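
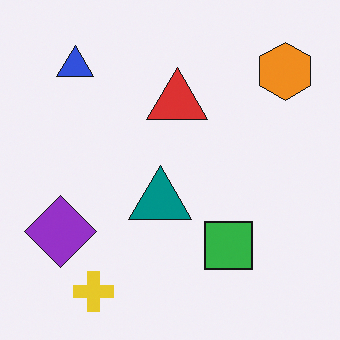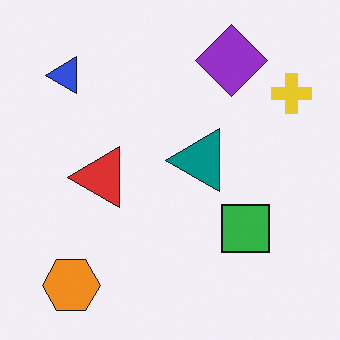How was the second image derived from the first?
The second image is the first transposed (reflected across the top-left ↔ bottom-right diagonal).

Shapes have swapped their row and column positions — what was in the top-right is now in the bottom-left — a diagonal reflection.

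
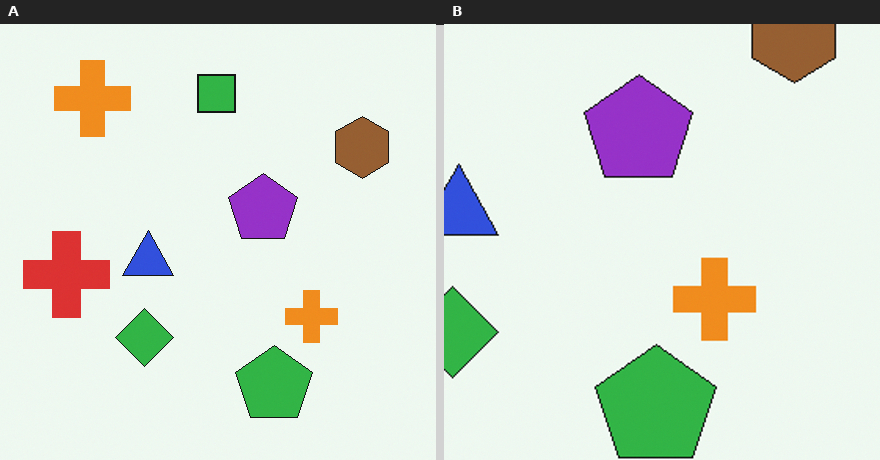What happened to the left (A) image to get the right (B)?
The transformation is: cropped slightly and scaled back up.

The visible shapes are larger and the field of view is narrower; shapes near the original edges may be partly or wholly outside the frame — a crop-and-rescale.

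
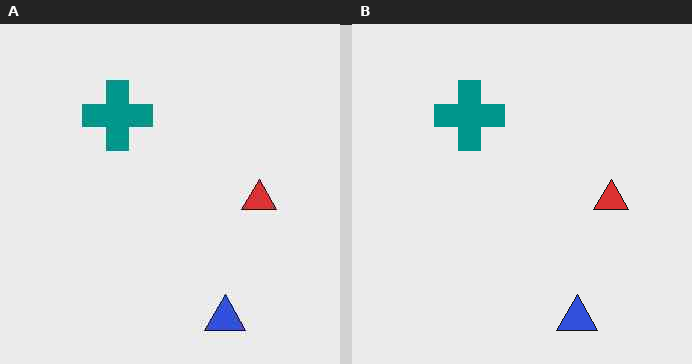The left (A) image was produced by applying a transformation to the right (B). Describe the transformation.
This is the original image given moderate JPEG compression.

Blocky 8×8 compression artifacts appear around shape edges and the flat background shows ringing — characteristic JPEG degradation.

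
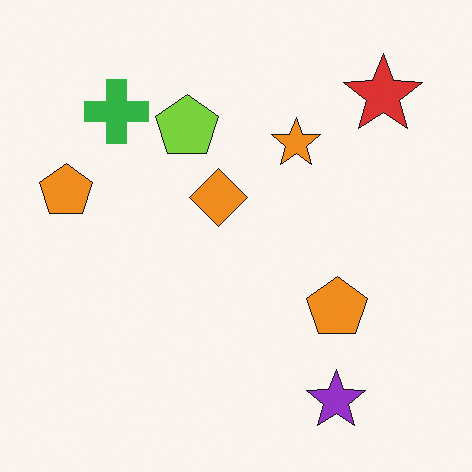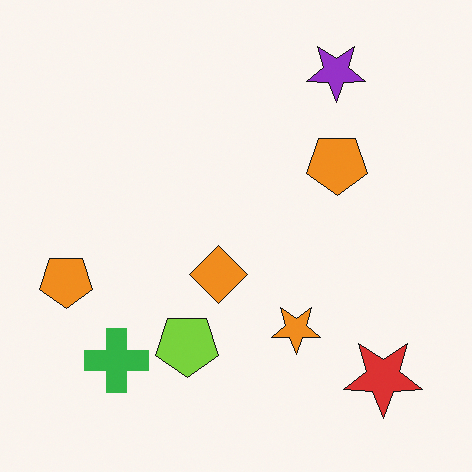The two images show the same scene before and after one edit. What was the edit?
It was flipped vertically (top ↔ bottom).

The purple star is in the bottom-right of the first image and the top-right of the second — shapes on opposite sides of the horizontal midline have swapped in a mirror flip.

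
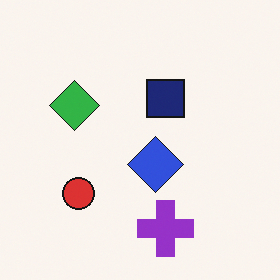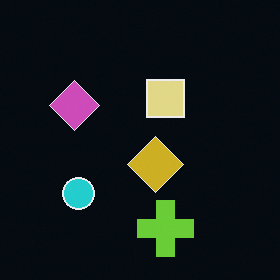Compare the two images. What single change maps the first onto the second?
This is the original image color-inverted (negative).

The light background has become dark and every shape's color is its complement — a photographic negative.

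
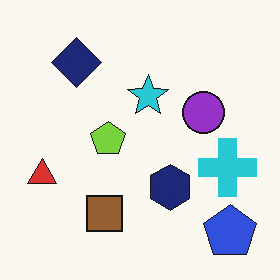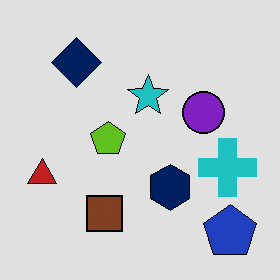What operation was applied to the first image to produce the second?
The image was moderately posterized.

Each flat color has snapped to a coarser quantized level — most visibly, the near-white background has dropped to a flat grey.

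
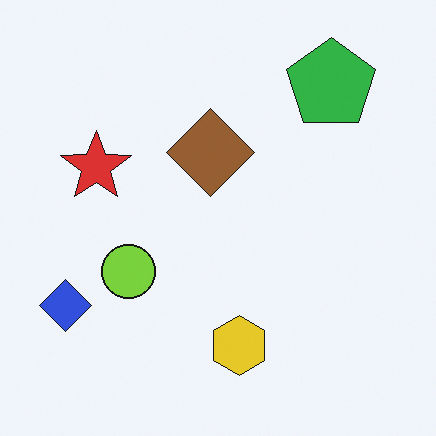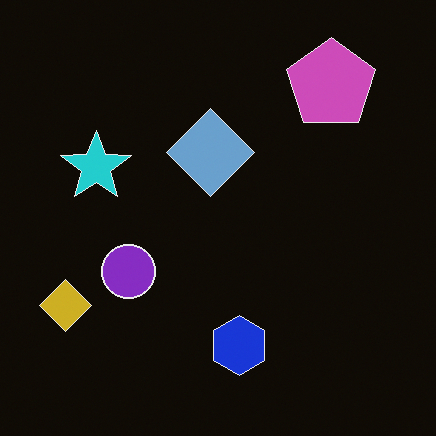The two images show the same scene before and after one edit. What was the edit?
It was color-inverted (negative).

The light background has become dark and every shape's color is its complement — a photographic negative.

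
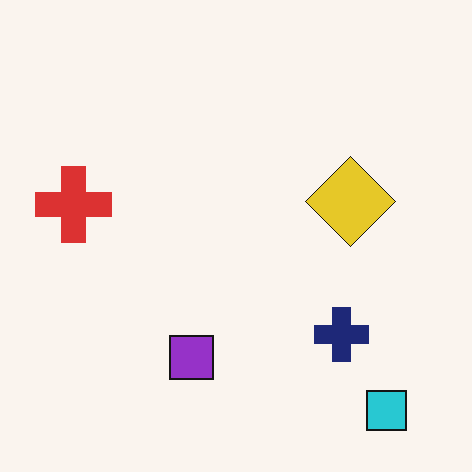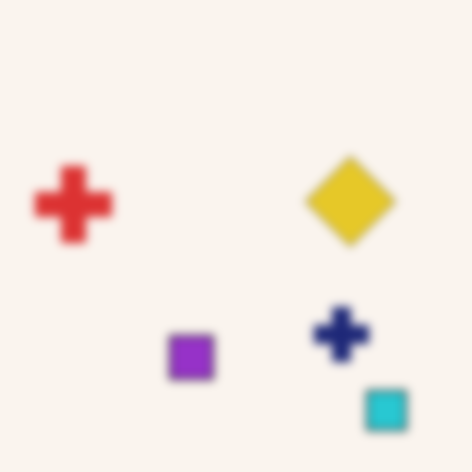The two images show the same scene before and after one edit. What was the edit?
The image was moderately blurred.

Shape edges and outlines are uniformly softened across the whole image.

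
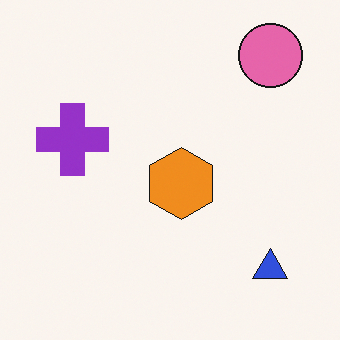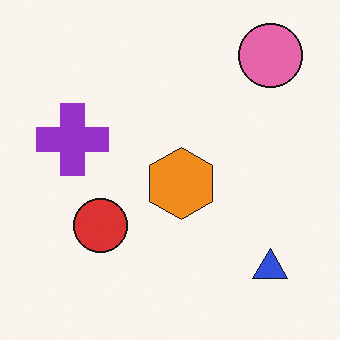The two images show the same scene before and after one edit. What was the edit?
Overlaid with an additional red circle.

A red circle appears in the second image that is absent from the first.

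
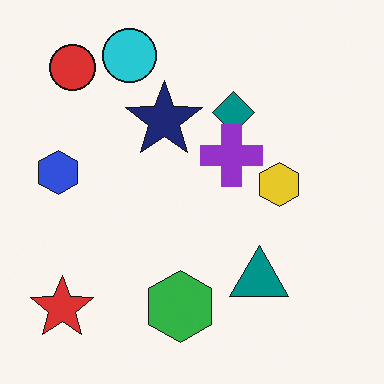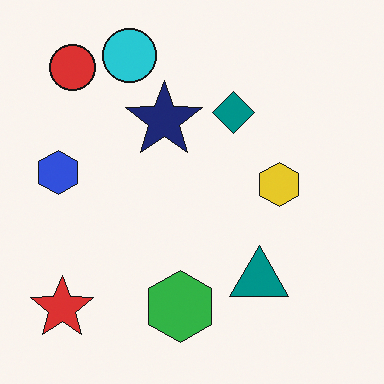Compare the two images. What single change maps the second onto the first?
Overlaid with an additional purple cross.

A purple cross appears in the first image that is absent from the second.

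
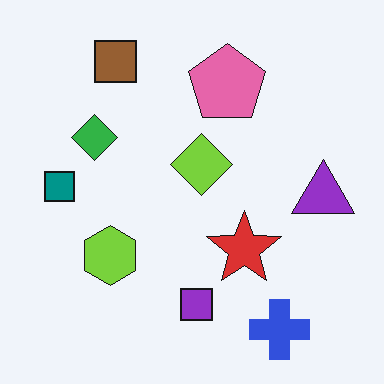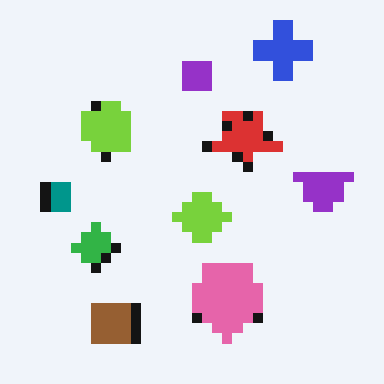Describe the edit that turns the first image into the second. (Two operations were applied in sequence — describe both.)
It was flipped vertically (top ↔ bottom), then heavily pixelated into large blocks.

The blue cross is in the bottom-right of the first image and the top-right of the second — shapes on opposite sides of the horizontal midline have swapped in a mirror flip. Shapes are reduced to large square blocks; fine edges and outlines are lost — a downscale-then-upscale (mosaic) effect.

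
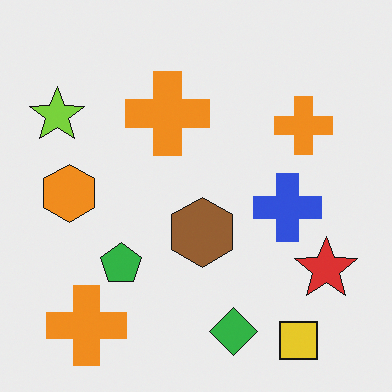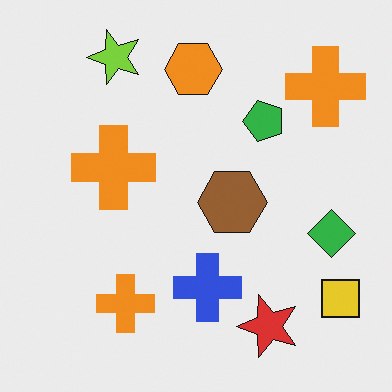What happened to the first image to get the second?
The image was transposed (reflected across the top-left ↔ bottom-right diagonal).

Shapes have swapped their row and column positions — what was in the top-right is now in the bottom-left — a diagonal reflection.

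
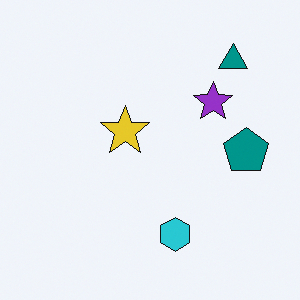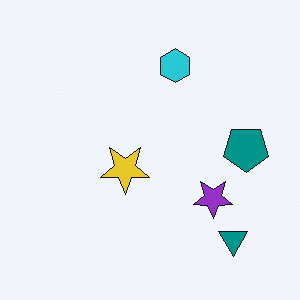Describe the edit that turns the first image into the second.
The image was flipped vertically (top ↔ bottom).

The teal triangle is in the top-right of the first image and the bottom-right of the second — shapes on opposite sides of the horizontal midline have swapped in a mirror flip.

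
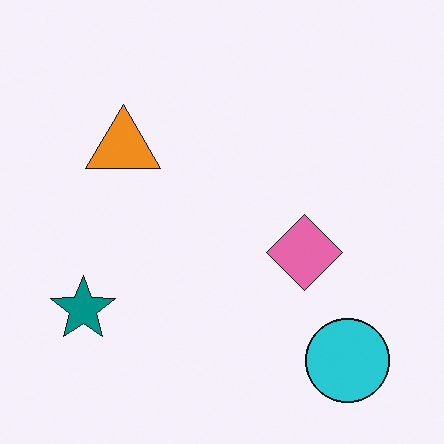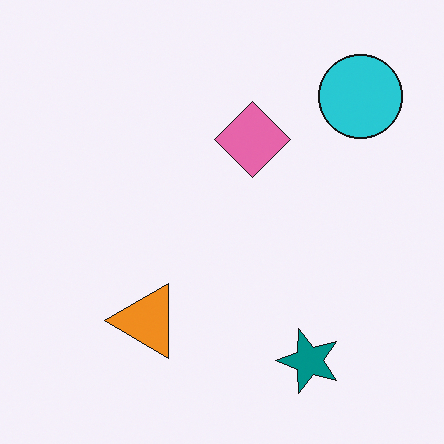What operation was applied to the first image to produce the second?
The second image is the first rotated 90° counter-clockwise.

The cyan circle sits in the bottom-right of the first image and the top-right of the second — consistent with a whole-image 90° counter-clockwise rotation.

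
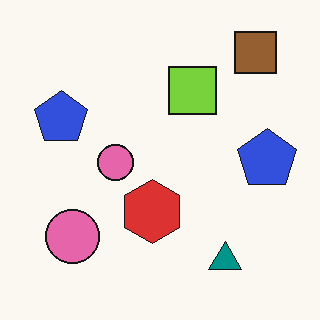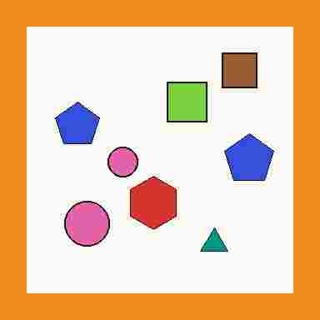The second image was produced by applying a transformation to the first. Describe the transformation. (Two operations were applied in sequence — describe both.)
Heavily JPEG-compressed with obvious blocking artifacts, then framed with a orange border.

Blocky 8×8 compression artifacts appear around shape edges and the flat background shows ringing — characteristic JPEG degradation. A solid orange frame runs around the edge of the second image, with the content slightly shrunk inside it.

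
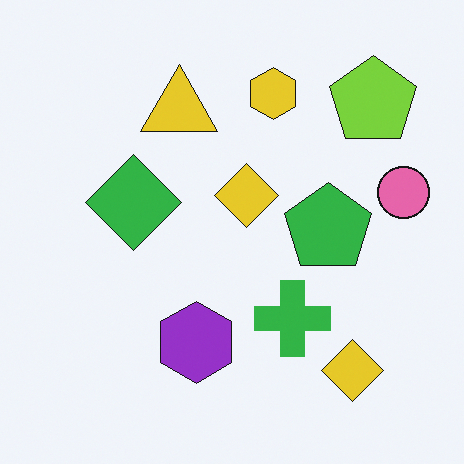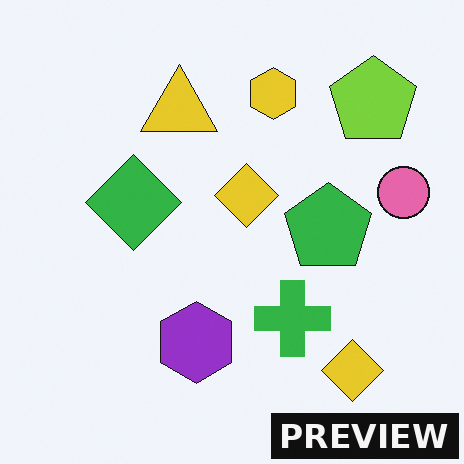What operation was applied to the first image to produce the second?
Watermarked with the text "PREVIEW" in the lower-right corner.

A dark label reading "PREVIEW" appears in the lower-right corner.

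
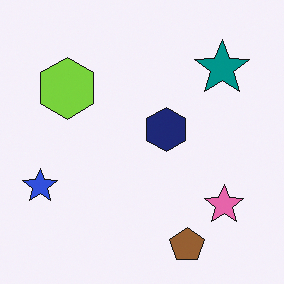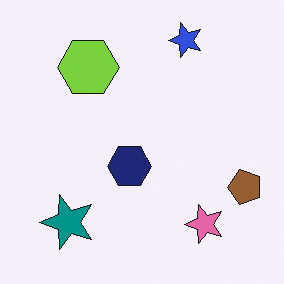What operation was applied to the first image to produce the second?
This is the original image transposed (reflected across the top-left ↔ bottom-right diagonal).

Shapes have swapped their row and column positions — what was in the top-right is now in the bottom-left — a diagonal reflection.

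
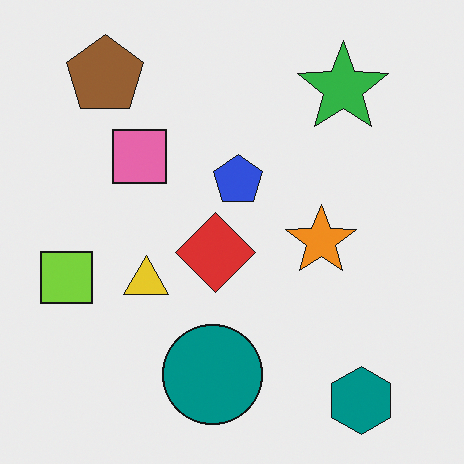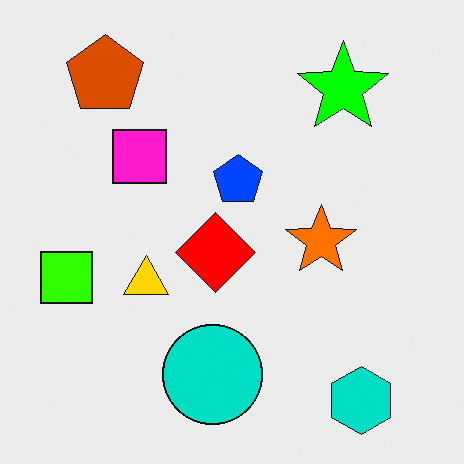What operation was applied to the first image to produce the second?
The image was heavily oversaturated.

All colors are more vivid — a global saturation change.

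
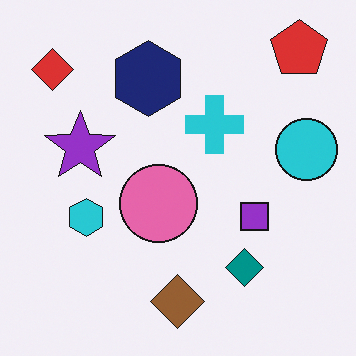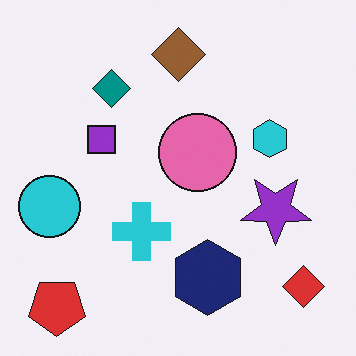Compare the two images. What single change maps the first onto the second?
The second image is the first rotated 180°.

The red pentagon sits in the top-right of the first image and the bottom-left of the second — consistent with a whole-image 180° rotation.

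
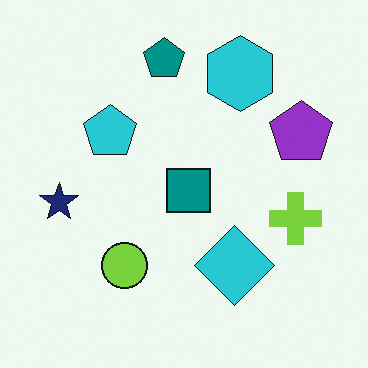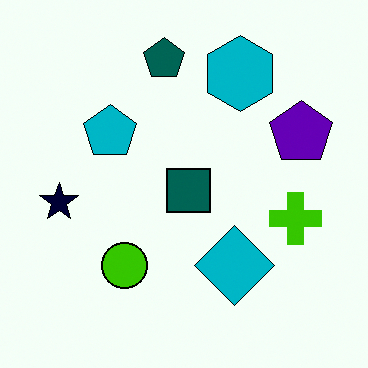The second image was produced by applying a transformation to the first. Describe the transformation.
It was boosted in contrast.

Tones are pushed away from mid-grey across the whole image — a global contrast change.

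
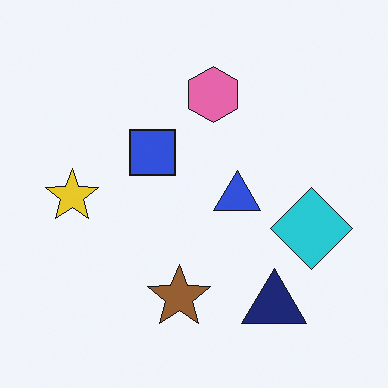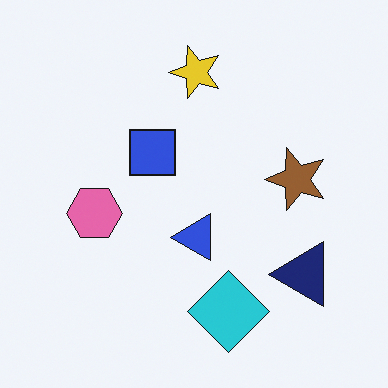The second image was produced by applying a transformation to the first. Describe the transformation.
The second image is the first transposed (reflected across the top-left ↔ bottom-right diagonal).

Shapes have swapped their row and column positions — what was in the top-right is now in the bottom-left — a diagonal reflection.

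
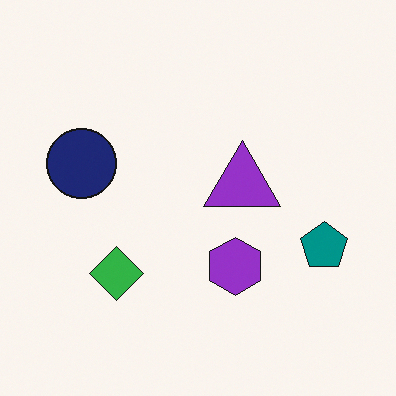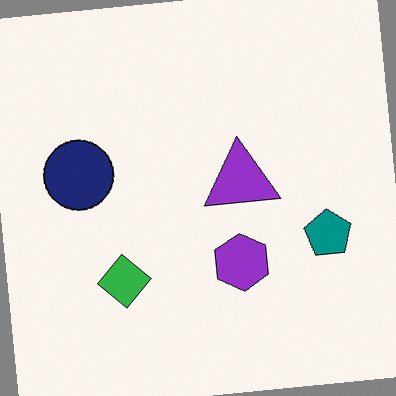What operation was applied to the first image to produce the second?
The transformation is: rotated counter-clockwise by a few degrees.

Every shape is tilted by the same angle and the image corners show triangular fill wedges — a whole-image rotation by a non-right angle.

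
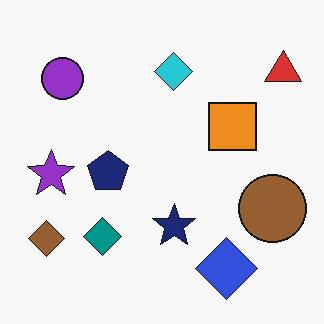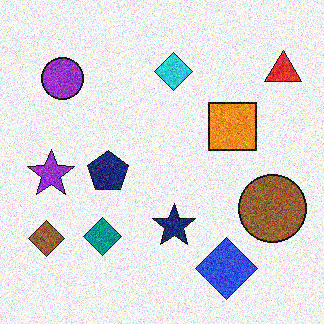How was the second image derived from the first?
The second image is the first degraded with a thick layer of grain.

Random speckle covers the whole image, including the flat background.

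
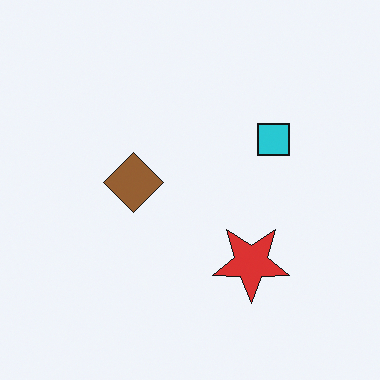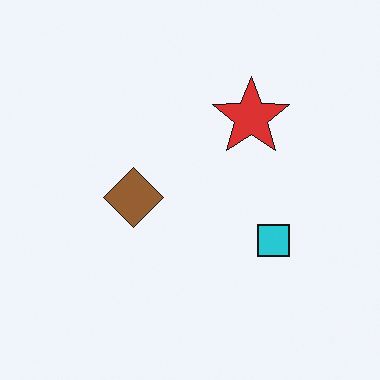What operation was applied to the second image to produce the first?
This is the original image flipped vertically (top ↔ bottom).

The red star is in the top of the second image and the bottom of the first — shapes on opposite sides of the horizontal midline have swapped in a mirror flip.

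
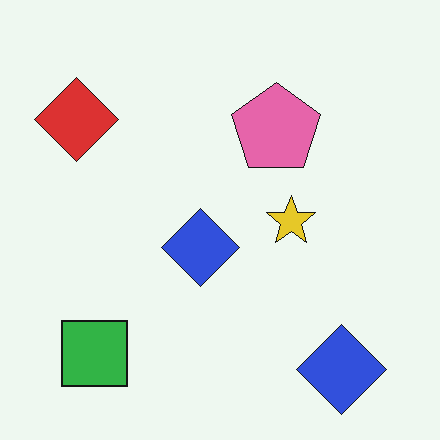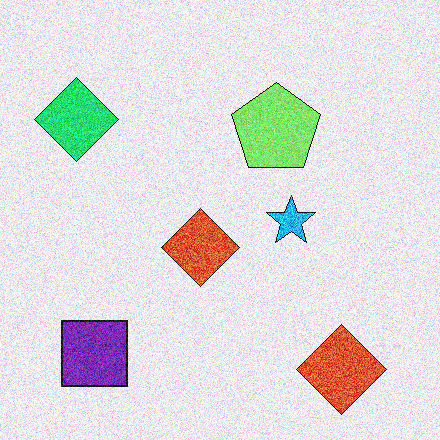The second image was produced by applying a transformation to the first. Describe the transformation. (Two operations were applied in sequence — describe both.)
Degraded with visible gaussian noise, then hue-shifted by a moderate amount.

Random speckle covers the whole image, including the flat background. Every shape's color has rotated by the same amount around the hue wheel — a uniform hue shift.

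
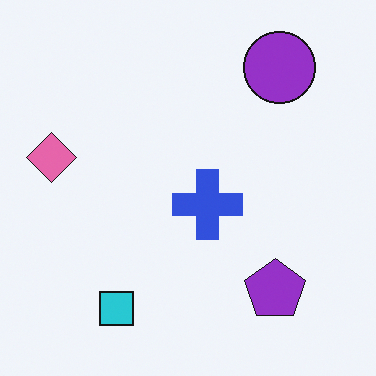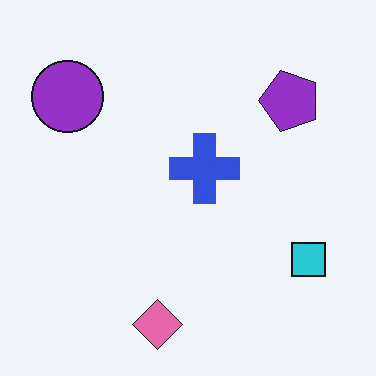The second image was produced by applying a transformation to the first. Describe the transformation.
This is the original image rotated 90° counter-clockwise.

The purple circle sits in the top-right of the first image and the top-left of the second — consistent with a whole-image 90° counter-clockwise rotation.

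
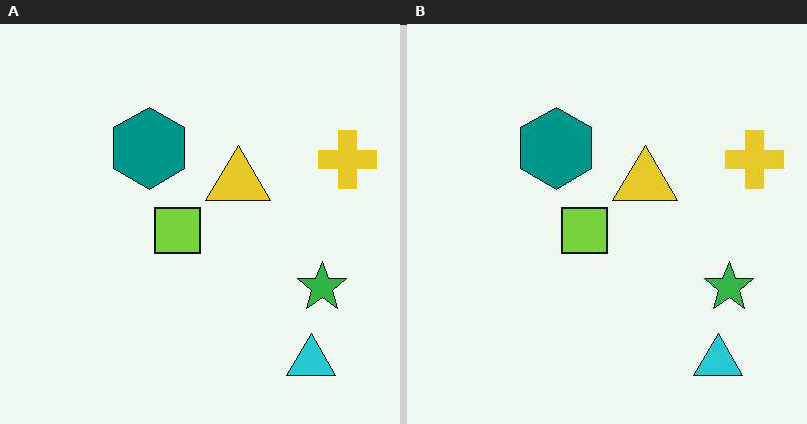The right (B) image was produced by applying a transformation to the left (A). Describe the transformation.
JPEG-compressed with visible artifacts.

Blocky 8×8 compression artifacts appear around shape edges and the flat background shows ringing — characteristic JPEG degradation.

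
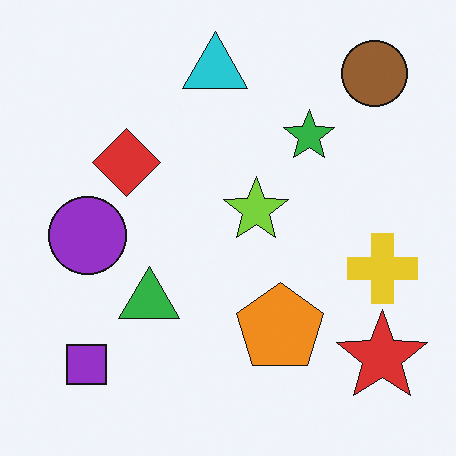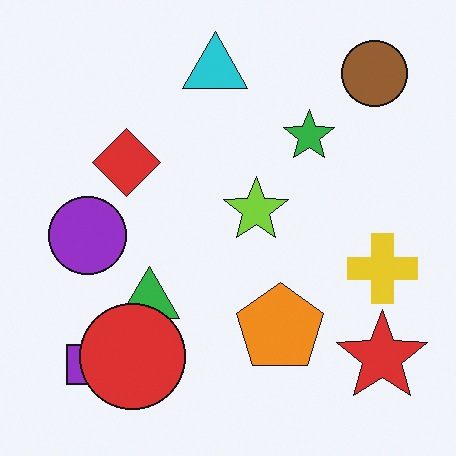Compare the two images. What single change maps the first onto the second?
This is the original image overlaid with an additional red circle.

A red circle appears in the second image that is absent from the first.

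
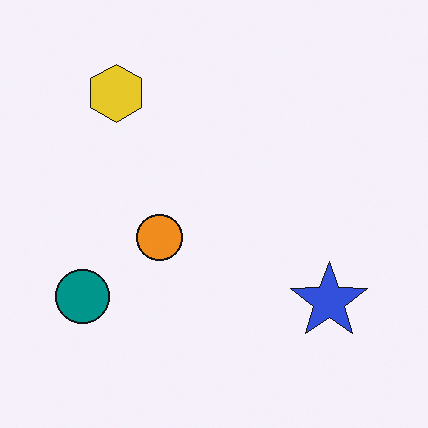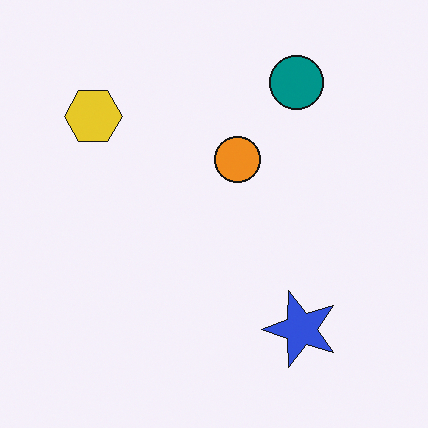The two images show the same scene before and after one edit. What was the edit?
It was transposed (reflected across the top-left ↔ bottom-right diagonal).

Shapes have swapped their row and column positions — what was in the top-right is now in the bottom-left — a diagonal reflection.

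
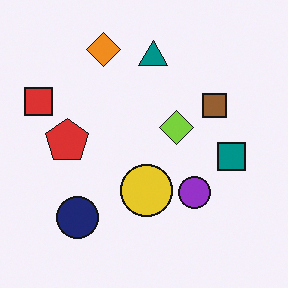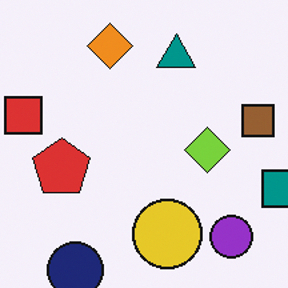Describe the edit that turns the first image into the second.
The transformation is: cropped slightly and scaled back up.

The visible shapes are larger and the field of view is narrower; shapes near the original edges may be partly or wholly outside the frame — a crop-and-rescale.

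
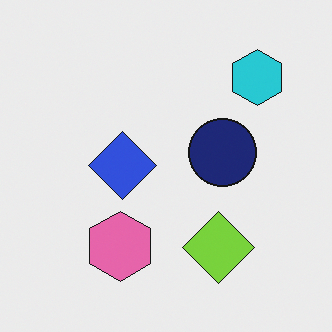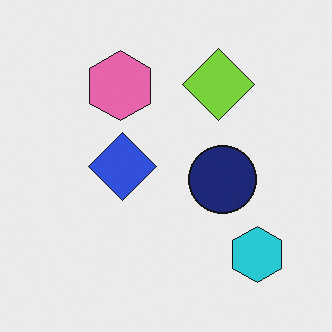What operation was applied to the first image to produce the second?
This is the original image flipped vertically (top ↔ bottom).

The cyan hexagon is in the top-right of the first image and the bottom-right of the second — shapes on opposite sides of the horizontal midline have swapped in a mirror flip.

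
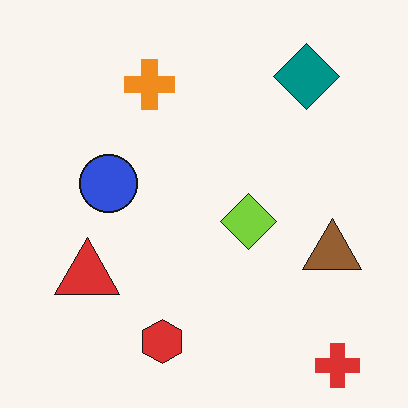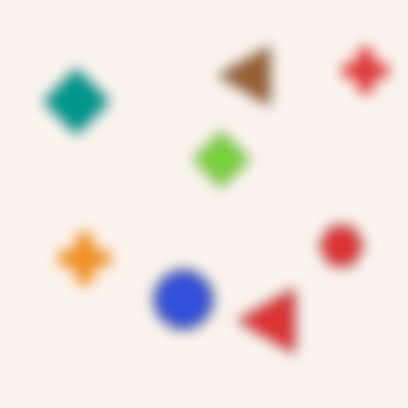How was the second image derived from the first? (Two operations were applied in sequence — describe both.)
The image was strongly gaussian-blurred, then rotated 90° counter-clockwise.

Shape edges and outlines are uniformly softened across the whole image. The red cross sits in the bottom-right of the first image and the top-right of the second — consistent with a whole-image 90° counter-clockwise rotation.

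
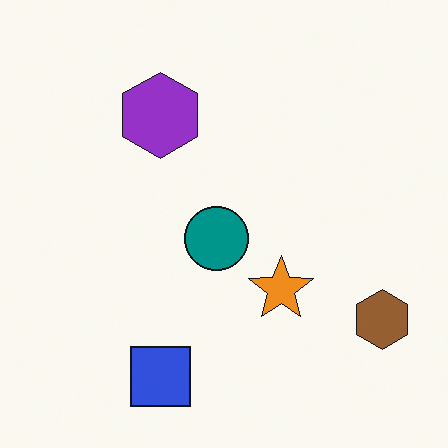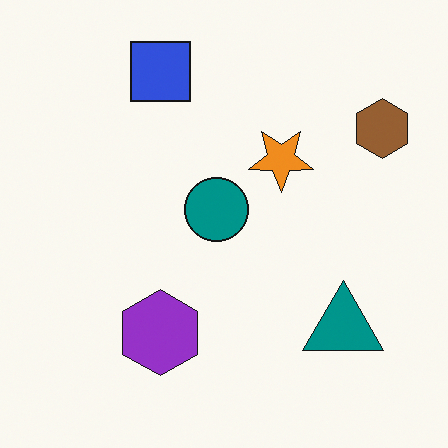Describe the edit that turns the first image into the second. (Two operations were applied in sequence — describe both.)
The transformation is: flipped vertically (top ↔ bottom), then overlaid with an additional teal triangle.

The blue square is in the bottom of the first image and the top of the second — shapes on opposite sides of the horizontal midline have swapped in a mirror flip. A teal triangle appears in the second image that is absent from the first.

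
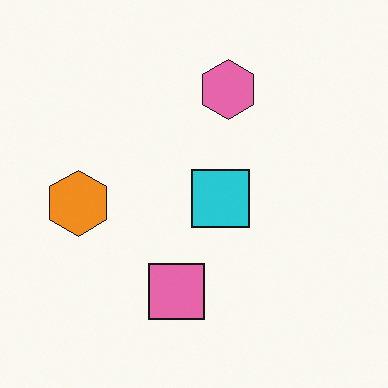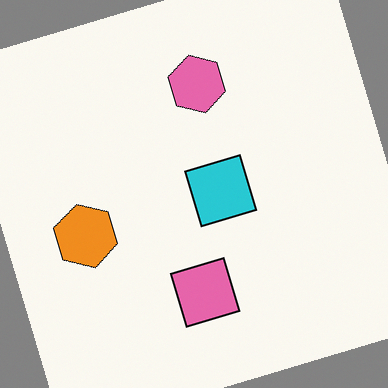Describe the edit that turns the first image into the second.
Rotated counter-clockwise by a moderate amount.

Every shape is tilted by the same angle and the image corners show triangular fill wedges — a whole-image rotation by a non-right angle.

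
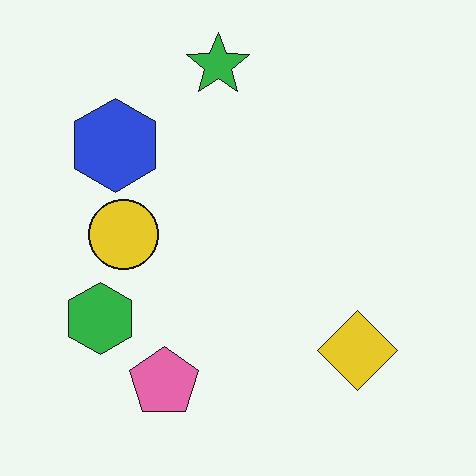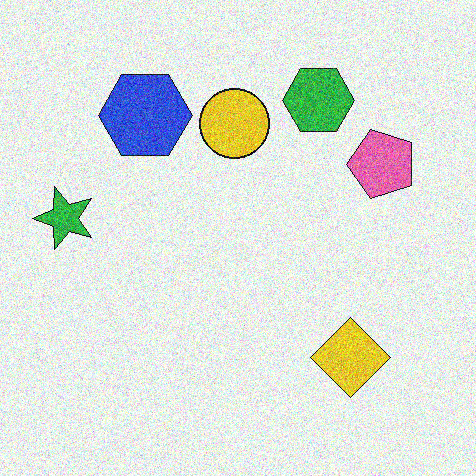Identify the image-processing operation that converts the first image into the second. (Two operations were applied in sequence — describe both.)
Transposed (reflected across the top-left ↔ bottom-right diagonal), then degraded with a thick layer of grain.

Shapes have swapped their row and column positions — what was in the top-right is now in the bottom-left — a diagonal reflection. Random speckle covers the whole image, including the flat background.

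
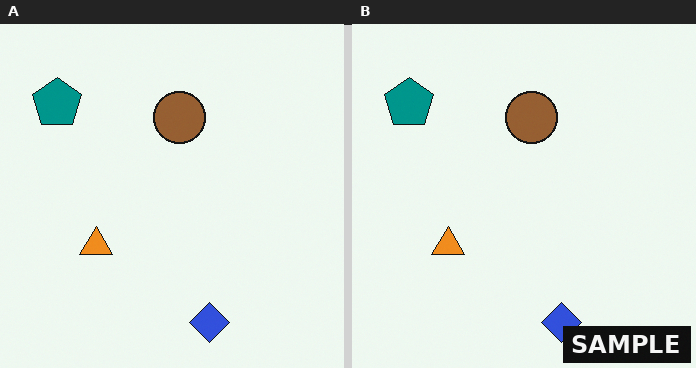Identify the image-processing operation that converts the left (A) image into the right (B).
Watermarked with the text "SAMPLE" in the lower-right corner.

A dark label reading "SAMPLE" appears in the lower-right corner.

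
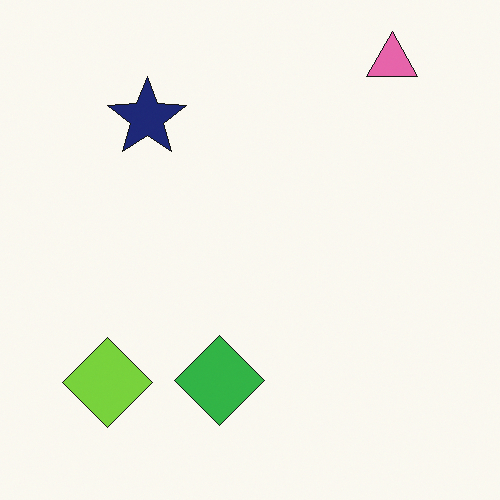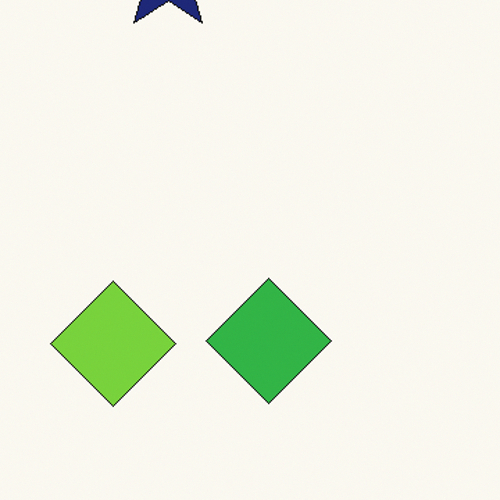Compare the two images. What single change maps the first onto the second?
This is the original image cropped slightly and scaled back up.

The visible shapes are larger and the field of view is narrower; shapes near the original edges may be partly or wholly outside the frame — a crop-and-rescale.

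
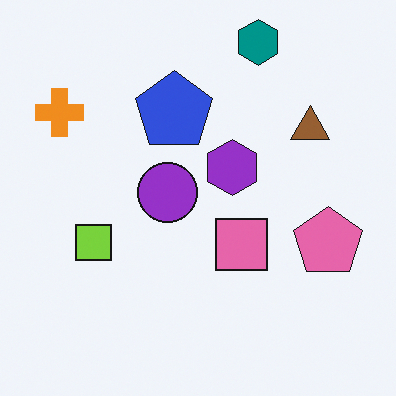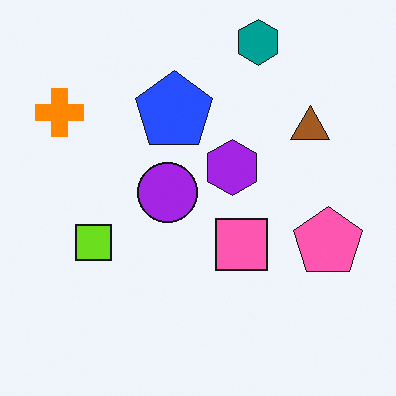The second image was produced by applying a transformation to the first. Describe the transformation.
It was slightly oversaturated.

All colors are more vivid — a global saturation change.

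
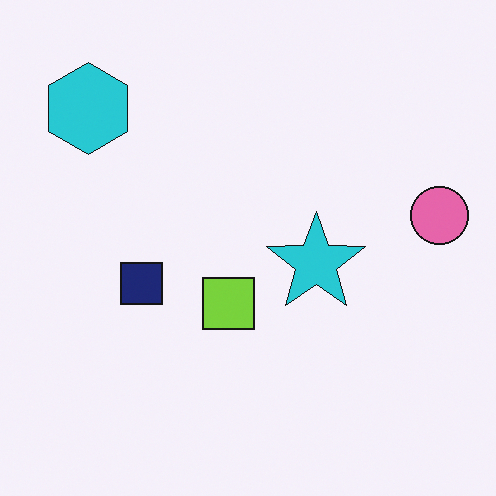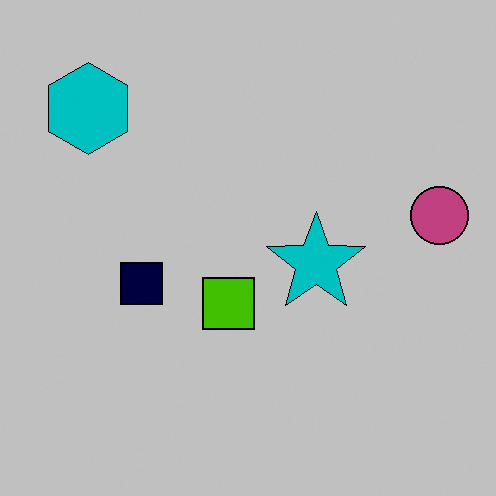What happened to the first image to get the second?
Heavily posterized to just a handful of flat colors.

Each flat color has snapped to a coarser quantized level — most visibly, the near-white background has dropped to a flat grey.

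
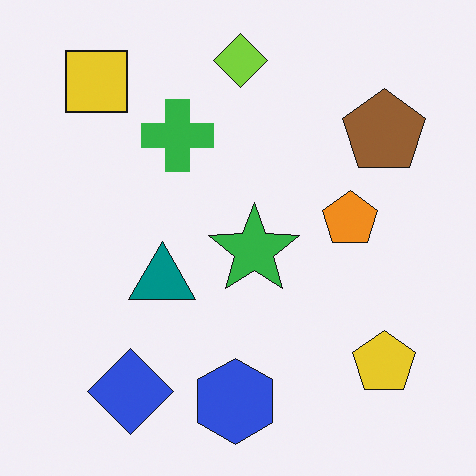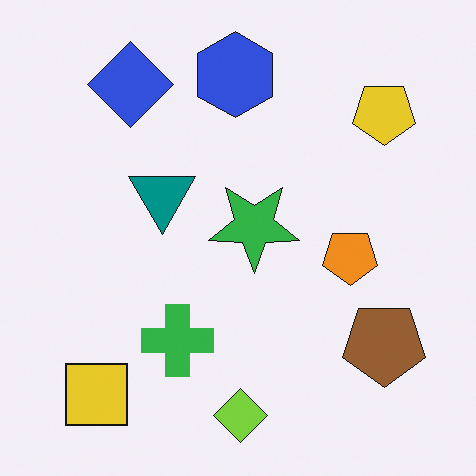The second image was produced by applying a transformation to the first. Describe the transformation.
Flipped vertically (top ↔ bottom).

The lime diamond is in the top of the first image and the bottom of the second — shapes on opposite sides of the horizontal midline have swapped in a mirror flip.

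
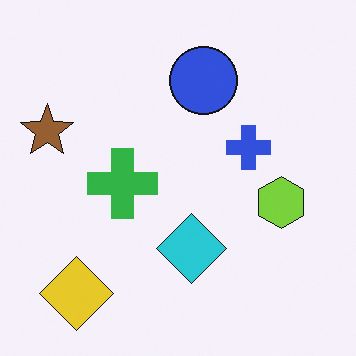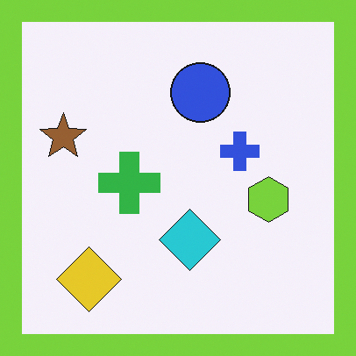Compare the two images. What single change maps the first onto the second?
The transformation is: framed with a lime border.

A solid lime frame runs around the edge of the second image, with the content slightly shrunk inside it.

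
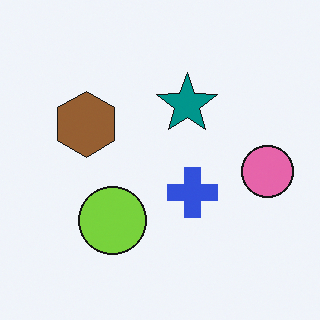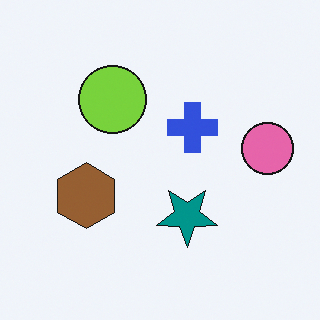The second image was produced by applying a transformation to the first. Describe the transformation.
The transformation is: flipped vertically (top ↔ bottom).

The lime circle is in the bottom of the first image and the top of the second — shapes on opposite sides of the horizontal midline have swapped in a mirror flip.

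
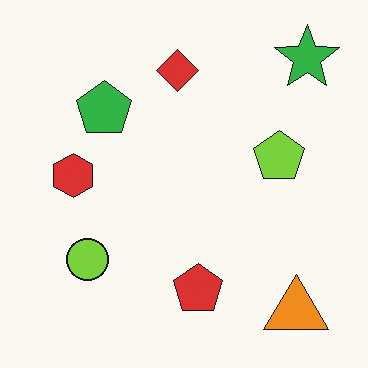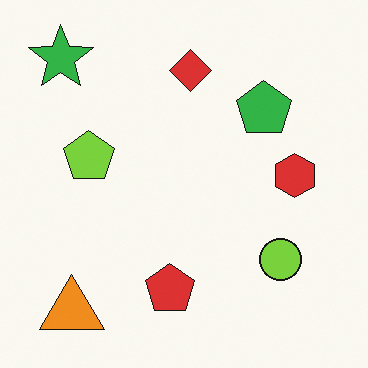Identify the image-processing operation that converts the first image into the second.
This is the original image flipped horizontally (left ↔ right).

The green star is in the top-right of the first image and the top-left of the second — shapes on opposite sides of the vertical midline have swapped in a mirror flip.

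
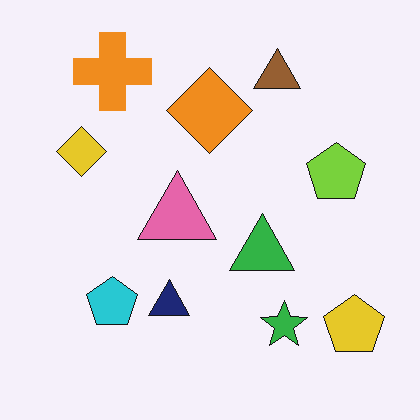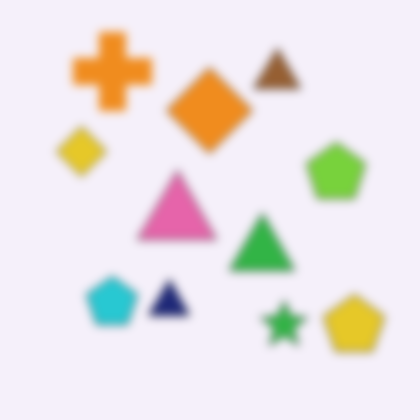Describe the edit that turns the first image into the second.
It was noticeably gaussian-blurred.

Shape edges and outlines are uniformly softened across the whole image.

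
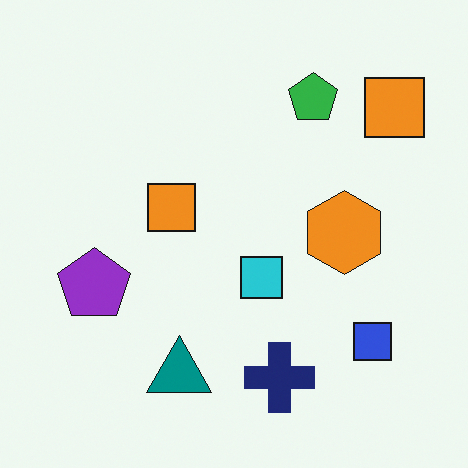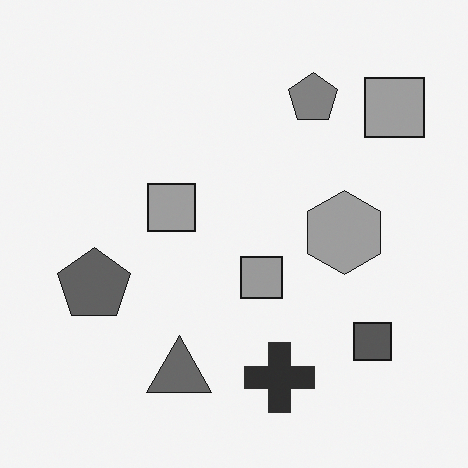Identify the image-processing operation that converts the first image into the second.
The transformation is: converted to grayscale.

All color is removed — every shape is now a shade of grey.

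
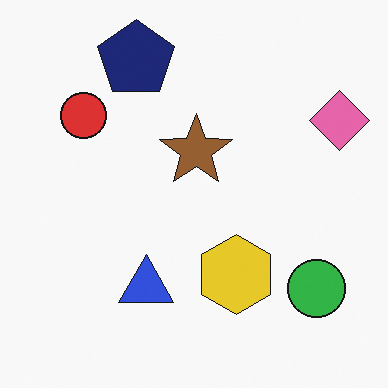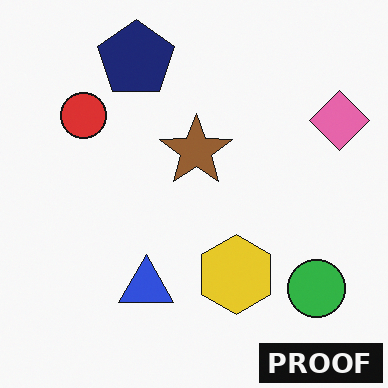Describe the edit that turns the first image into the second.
This is the original image watermarked with the text "PROOF" in the lower-right corner.

A dark label reading "PROOF" appears in the lower-right corner.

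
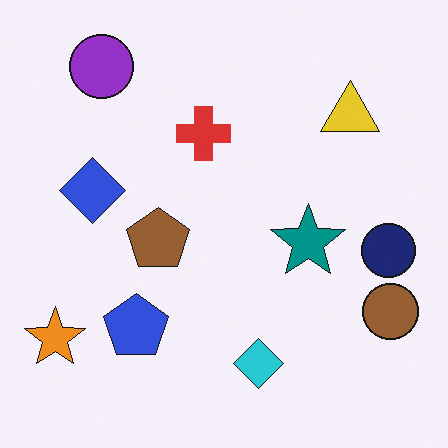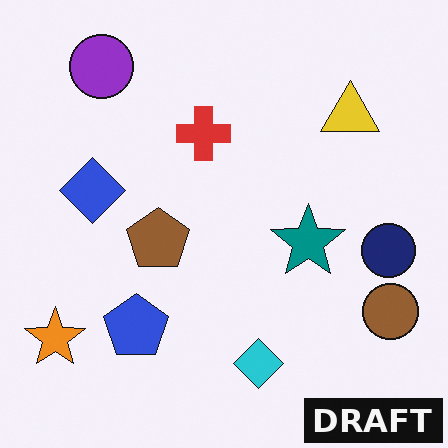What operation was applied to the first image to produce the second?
The image was watermarked with the text "DRAFT" in the lower-right corner.

A dark label reading "DRAFT" appears in the lower-right corner.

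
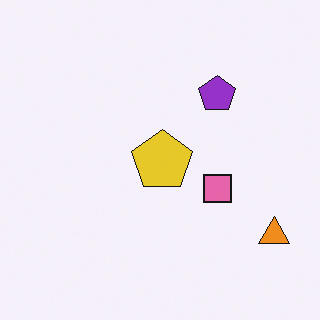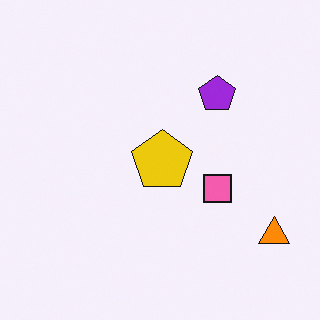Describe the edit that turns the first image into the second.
The transformation is: slightly oversaturated.

All colors are more vivid — a global saturation change.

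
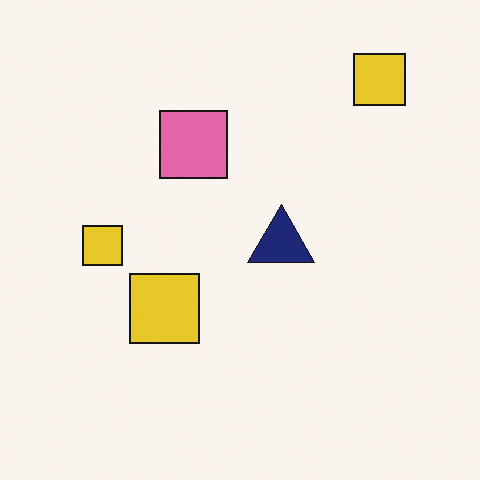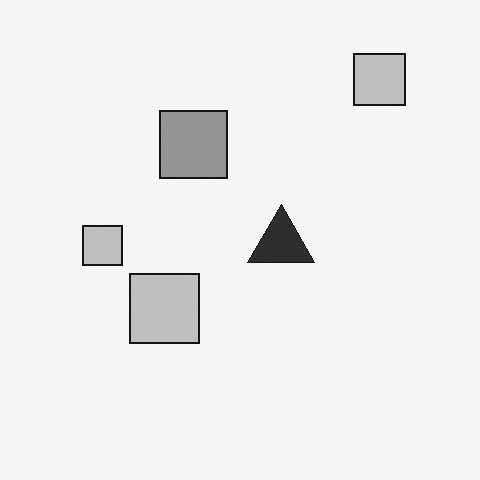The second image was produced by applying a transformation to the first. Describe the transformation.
It was converted to grayscale.

All color is removed — every shape is now a shade of grey.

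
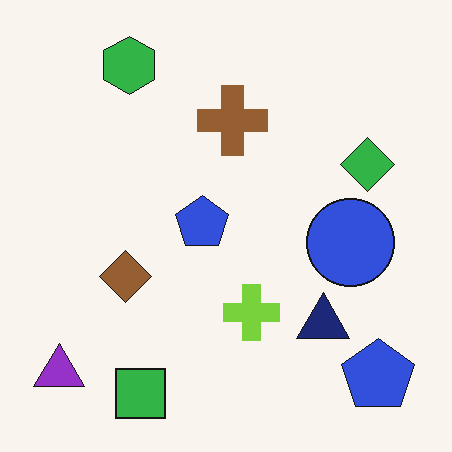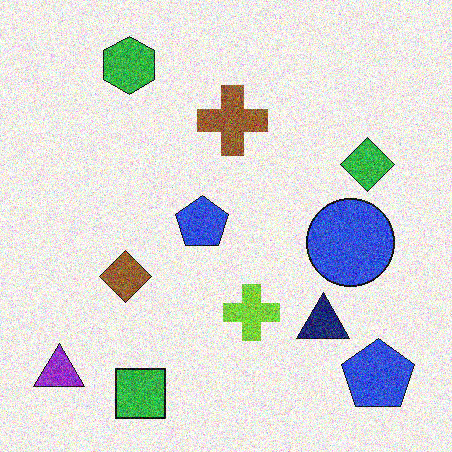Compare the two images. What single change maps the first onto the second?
Degraded with heavy additive noise.

Random speckle covers the whole image, including the flat background.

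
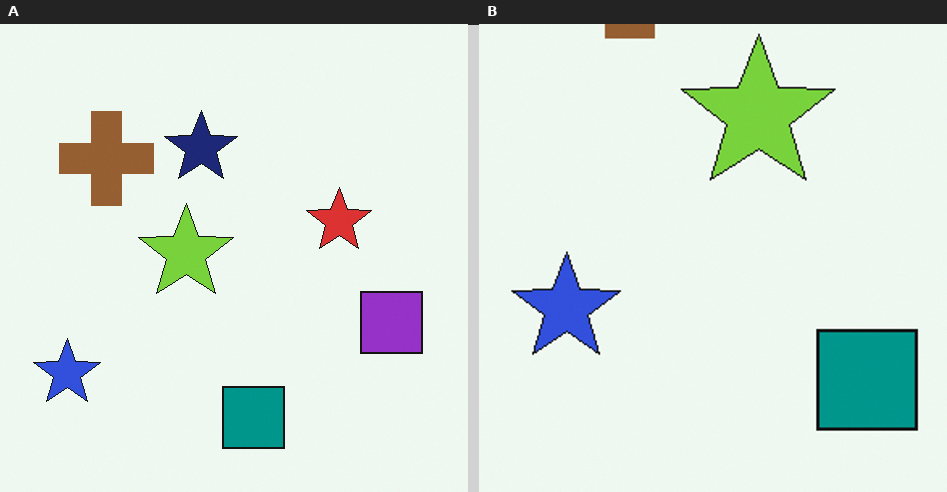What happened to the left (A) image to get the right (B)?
It was cropped slightly and scaled back up.

The visible shapes are larger and the field of view is narrower; shapes near the original edges may be partly or wholly outside the frame — a crop-and-rescale.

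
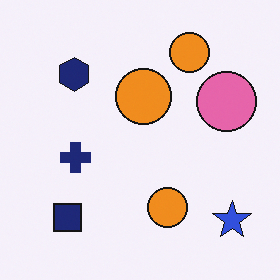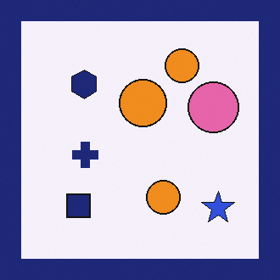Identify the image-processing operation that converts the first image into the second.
The second image is the first framed with a navy border.

A solid navy frame runs around the edge of the second image, with the content slightly shrunk inside it.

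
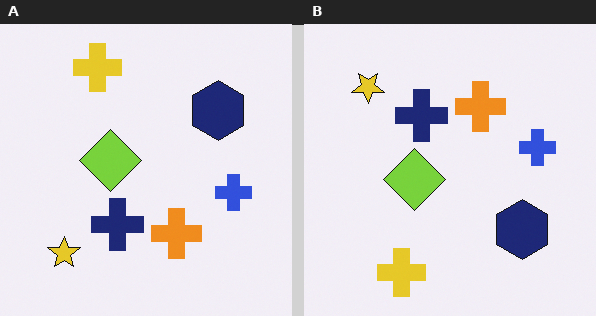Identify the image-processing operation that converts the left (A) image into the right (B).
Flipped vertically (top ↔ bottom).

The yellow cross is in the top-left of the left (A) image and the bottom-left of the right (B) — shapes on opposite sides of the horizontal midline have swapped in a mirror flip.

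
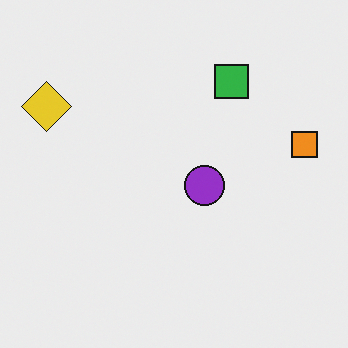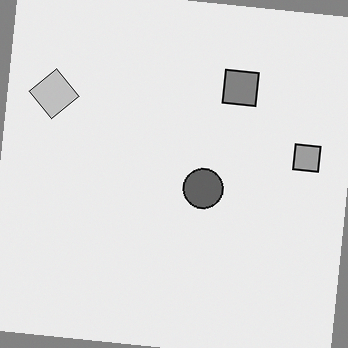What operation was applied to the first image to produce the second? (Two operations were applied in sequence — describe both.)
The second image is the first converted to grayscale, then rotated clockwise by a slight angle.

All color is removed — every shape is now a shade of grey. Every shape is tilted by the same angle and the image corners show triangular fill wedges — a whole-image rotation by a non-right angle.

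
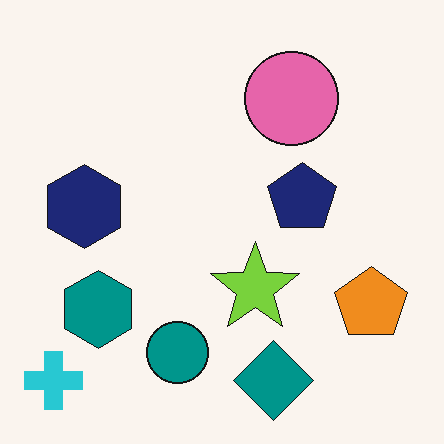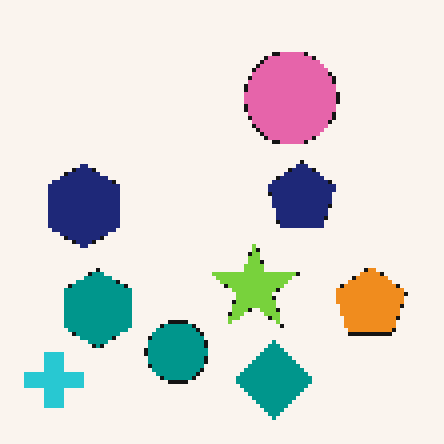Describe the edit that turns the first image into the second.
The transformation is: lightly pixelated (a mild mosaic effect).

Shapes are reduced to large square blocks; fine edges and outlines are lost — a downscale-then-upscale (mosaic) effect.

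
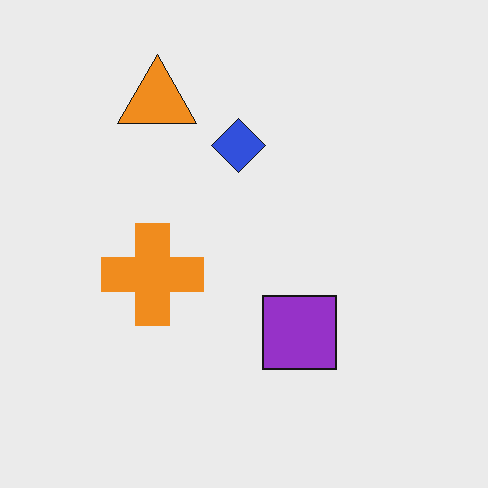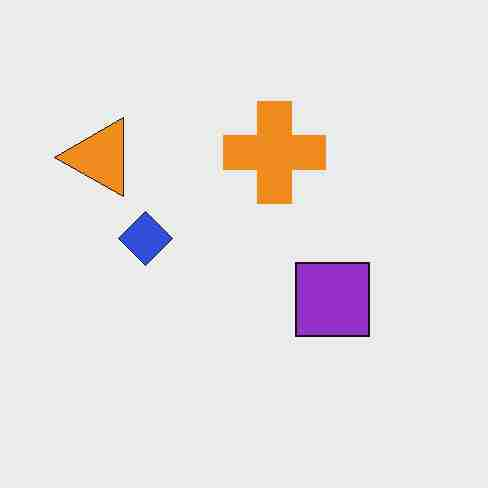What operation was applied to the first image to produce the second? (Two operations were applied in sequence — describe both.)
This is the original image transposed (reflected across the top-left ↔ bottom-right diagonal), then degraded with heavy JPEG compression.

Shapes have swapped their row and column positions — what was in the top-right is now in the bottom-left — a diagonal reflection. Blocky 8×8 compression artifacts appear around shape edges and the flat background shows ringing — characteristic JPEG degradation.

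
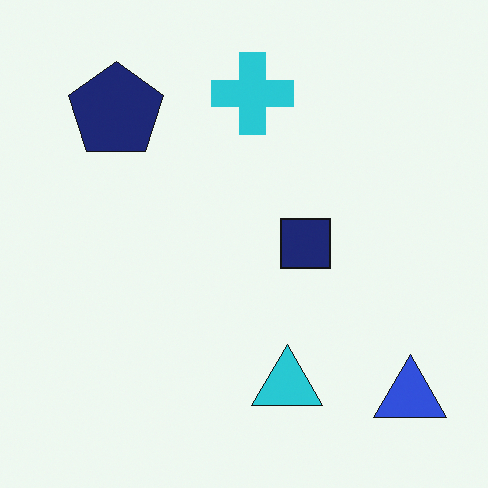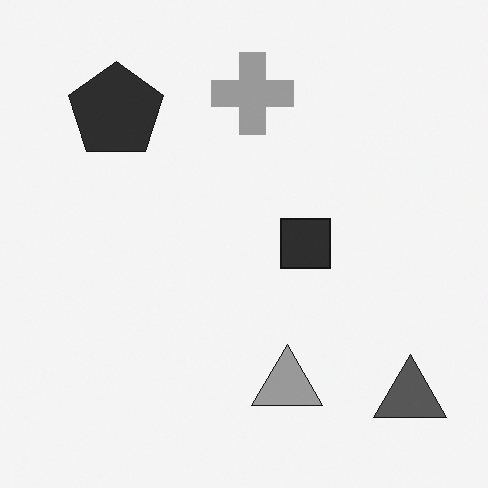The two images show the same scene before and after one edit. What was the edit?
It was converted to grayscale.

All color is removed — every shape is now a shade of grey.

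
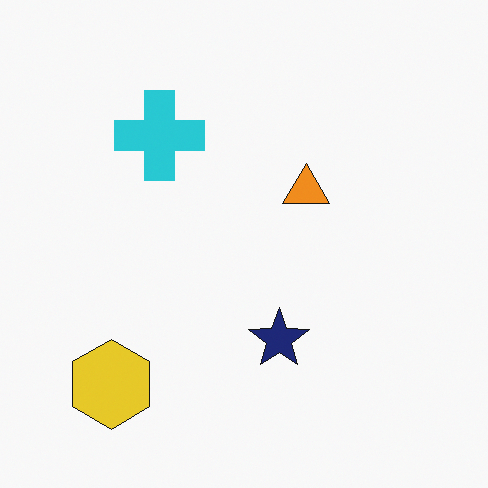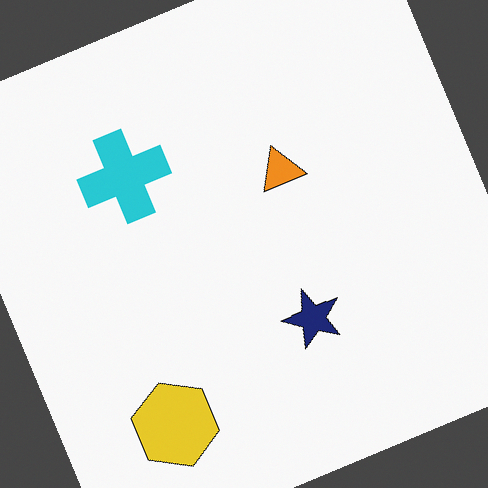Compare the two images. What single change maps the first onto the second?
Rotated counter-clockwise by a moderate amount.

Every shape is tilted by the same angle and the image corners show triangular fill wedges — a whole-image rotation by a non-right angle.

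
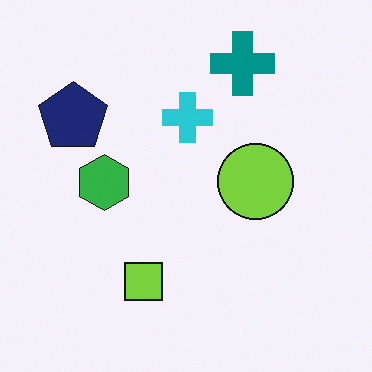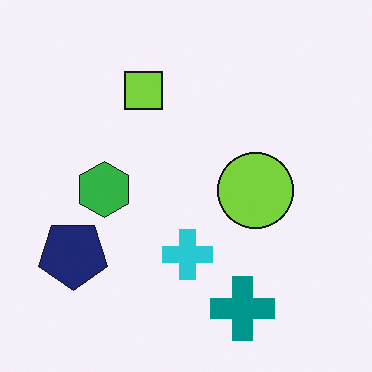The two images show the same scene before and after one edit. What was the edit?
This is the original image flipped vertically (top ↔ bottom).

The teal cross is in the top of the first image and the bottom of the second — shapes on opposite sides of the horizontal midline have swapped in a mirror flip.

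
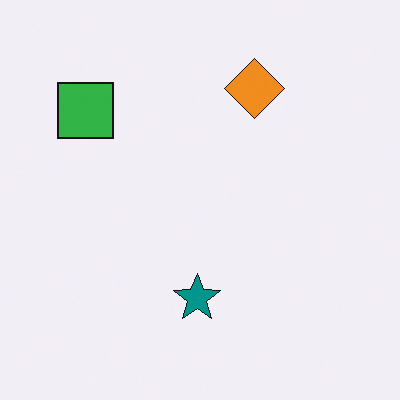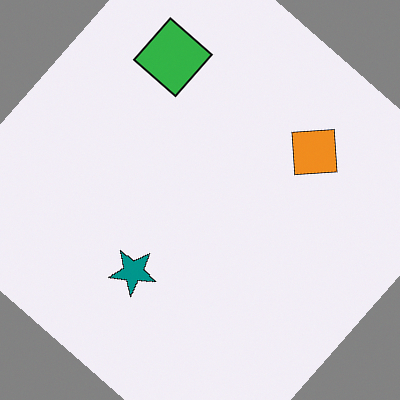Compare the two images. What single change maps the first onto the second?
The image was rotated clockwise by a large amount — several tens of degrees.

Every shape is tilted by the same angle and the image corners show triangular fill wedges — a whole-image rotation by a non-right angle.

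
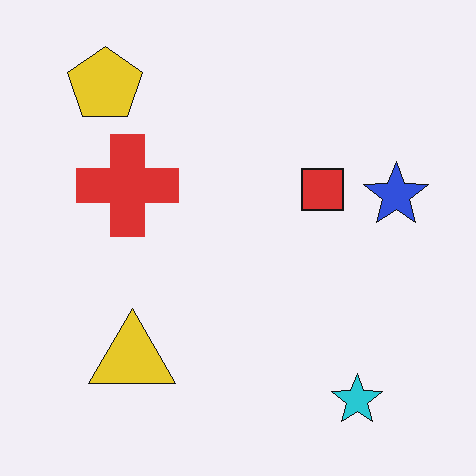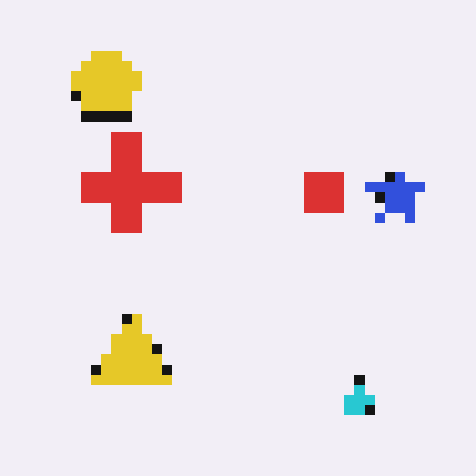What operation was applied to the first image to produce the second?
It was coarsely pixelated.

Shapes are reduced to large square blocks; fine edges and outlines are lost — a downscale-then-upscale (mosaic) effect.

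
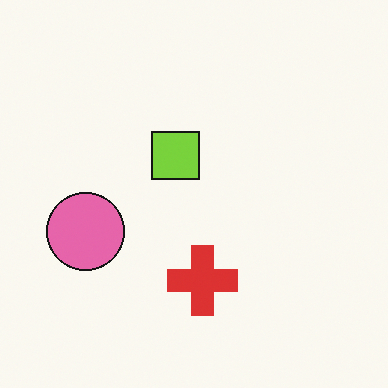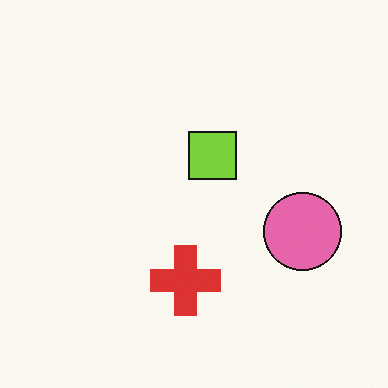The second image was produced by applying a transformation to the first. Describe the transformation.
The transformation is: flipped horizontally (left ↔ right).

The pink circle is in the left of the first image and the right of the second — shapes on opposite sides of the vertical midline have swapped in a mirror flip.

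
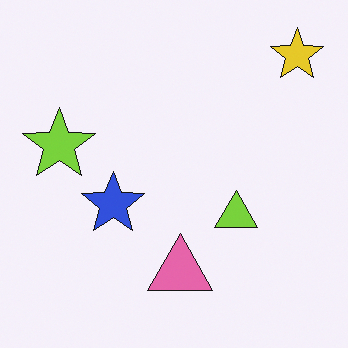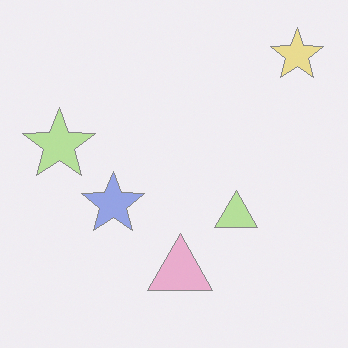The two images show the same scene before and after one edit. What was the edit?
This is the original image given much lower contrast.

Tones are pushed toward mid-grey across the whole image — a global contrast change.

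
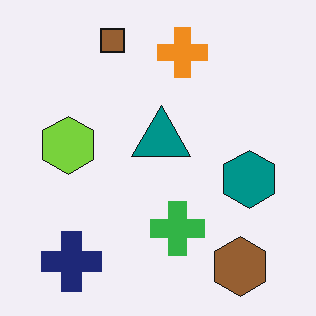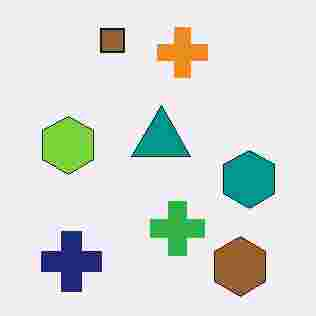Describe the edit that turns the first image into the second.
The transformation is: heavily JPEG-compressed with obvious blocking artifacts.

Blocky 8×8 compression artifacts appear around shape edges and the flat background shows ringing — characteristic JPEG degradation.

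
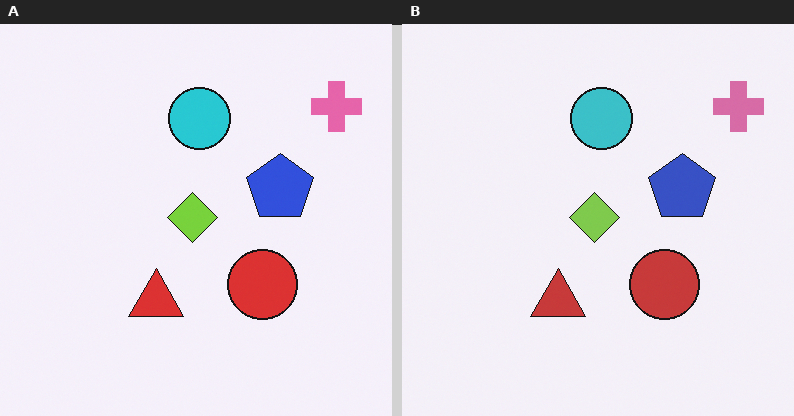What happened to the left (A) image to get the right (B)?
Slightly desaturated.

All colors are more muted and greyish — a global saturation change.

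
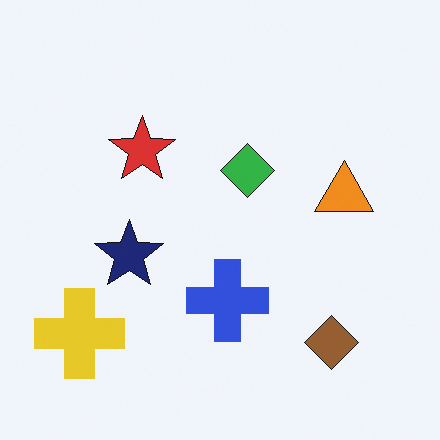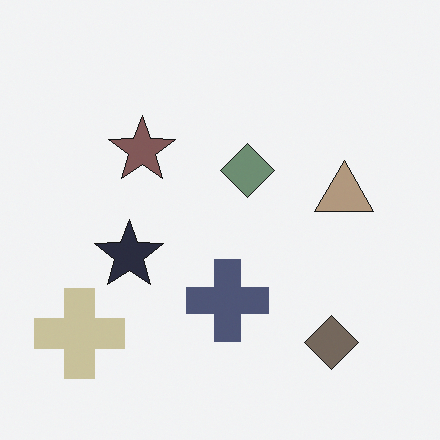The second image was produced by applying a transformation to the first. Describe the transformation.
The second image is the first heavily desaturated.

All colors are more muted and greyish — a global saturation change.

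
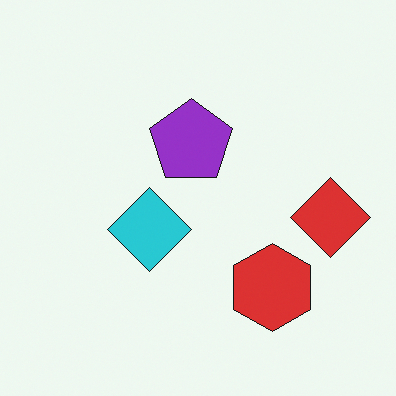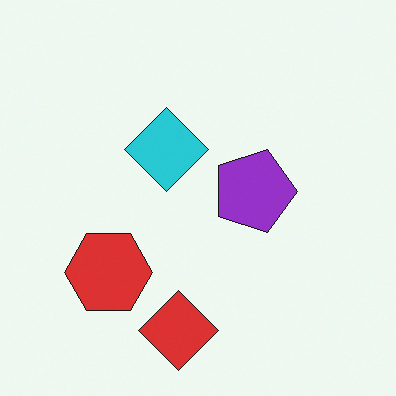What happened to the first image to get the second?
It was rotated 90° clockwise.

The red diamond sits in the right of the first image and the bottom of the second — consistent with a whole-image 90° clockwise rotation.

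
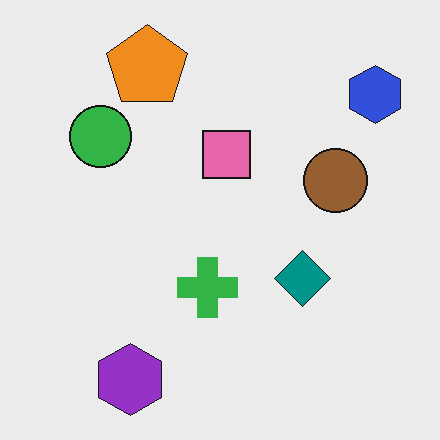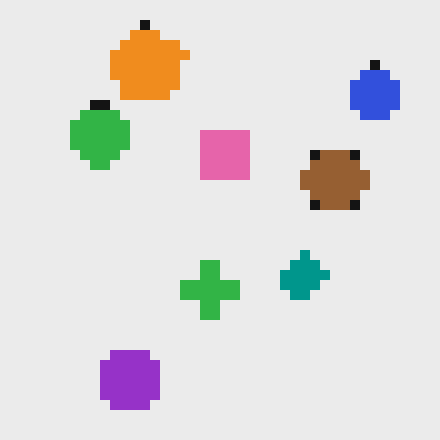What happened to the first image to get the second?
This is the original image heavily pixelated into large blocks.

Shapes are reduced to large square blocks; fine edges and outlines are lost — a downscale-then-upscale (mosaic) effect.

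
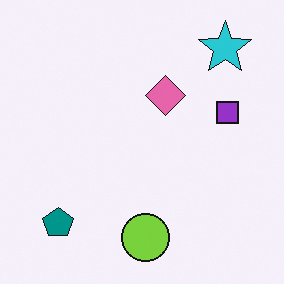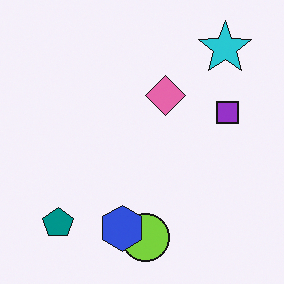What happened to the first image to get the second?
The image was overlaid with an additional blue hexagon.

A blue hexagon appears in the second image that is absent from the first.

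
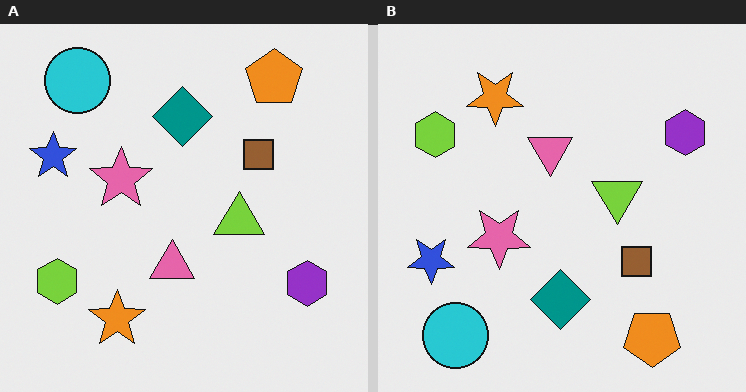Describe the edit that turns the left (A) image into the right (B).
Flipped vertically (top ↔ bottom).

The orange pentagon is in the top-right of the left (A) image and the bottom-right of the right (B) — shapes on opposite sides of the horizontal midline have swapped in a mirror flip.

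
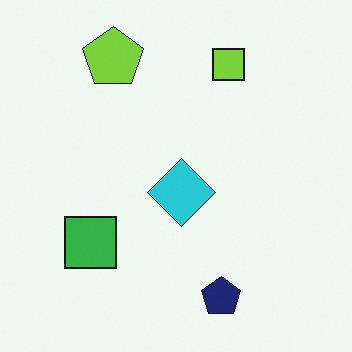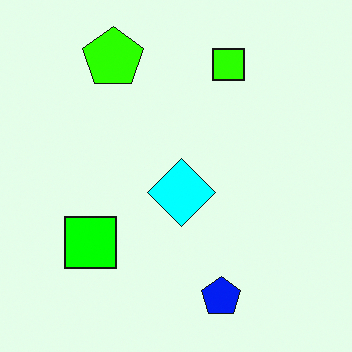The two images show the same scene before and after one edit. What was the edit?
This is the original image made much more vivid (saturation change).

All colors are more vivid — a global saturation change.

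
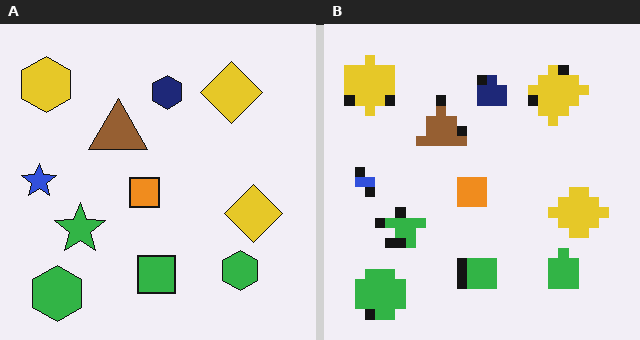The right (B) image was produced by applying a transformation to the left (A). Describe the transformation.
The right (B) image is the left (A) coarsely pixelated.

Shapes are reduced to large square blocks; fine edges and outlines are lost — a downscale-then-upscale (mosaic) effect.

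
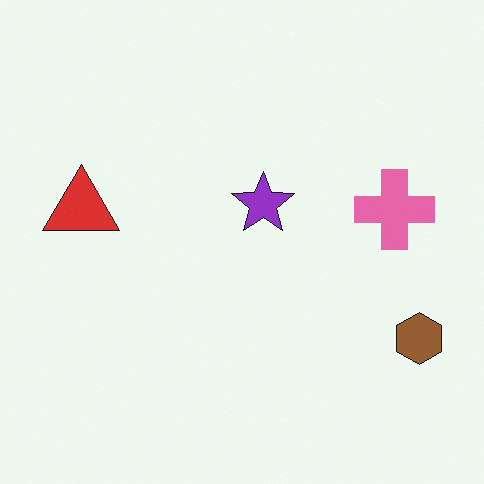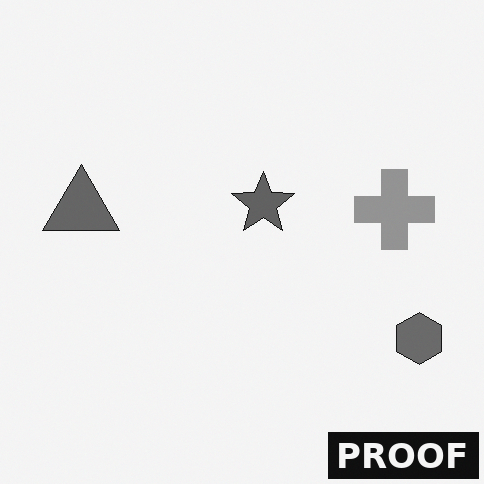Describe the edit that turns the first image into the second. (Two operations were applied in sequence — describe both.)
Converted to grayscale, then watermarked with the text "PROOF" in the lower-right corner.

All color is removed — every shape is now a shade of grey. A dark label reading "PROOF" appears in the lower-right corner.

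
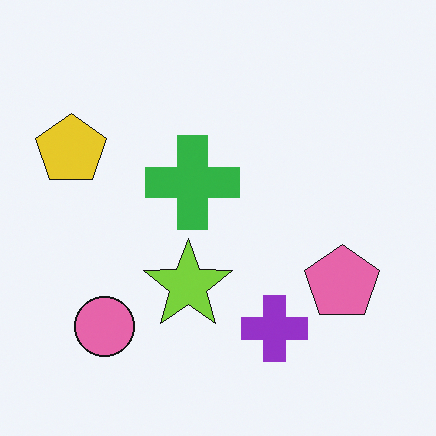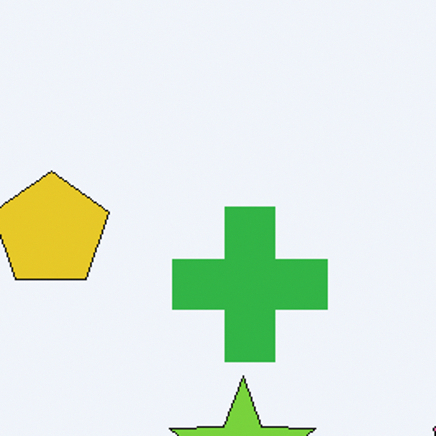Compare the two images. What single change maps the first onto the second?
The second image is the first cropped to a noticeably smaller region and rescaled.

The visible shapes are larger and the field of view is narrower; shapes near the original edges may be partly or wholly outside the frame — a crop-and-rescale.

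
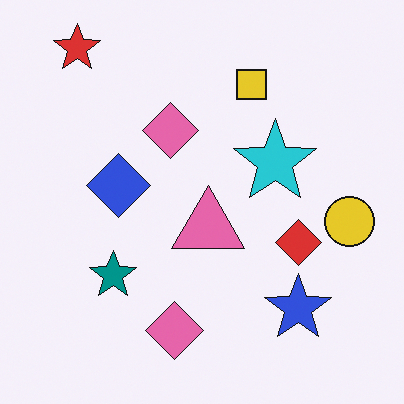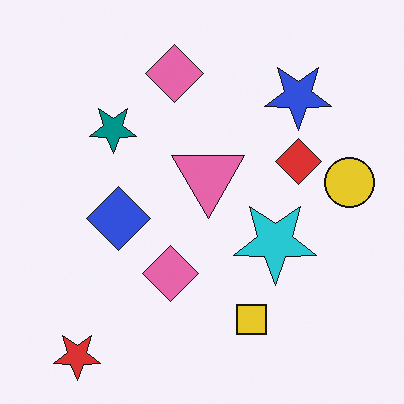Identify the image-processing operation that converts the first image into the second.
The transformation is: flipped vertically (top ↔ bottom).

The red star is in the top-left of the first image and the bottom-left of the second — shapes on opposite sides of the horizontal midline have swapped in a mirror flip.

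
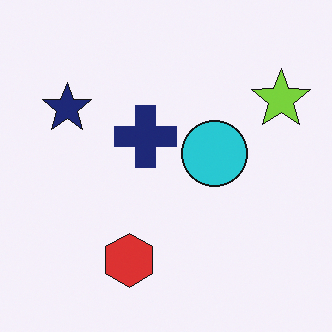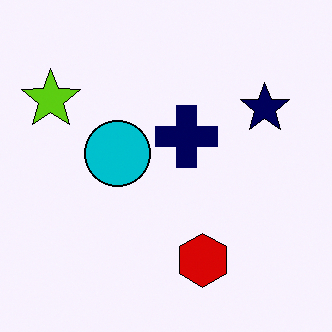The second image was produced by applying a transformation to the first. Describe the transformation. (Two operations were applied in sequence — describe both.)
This is the original image given slightly increased contrast, then flipped horizontally (left ↔ right).

Tones are pushed away from mid-grey across the whole image — a global contrast change. The lime star is in the top-right of the first image and the top-left of the second — shapes on opposite sides of the vertical midline have swapped in a mirror flip.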